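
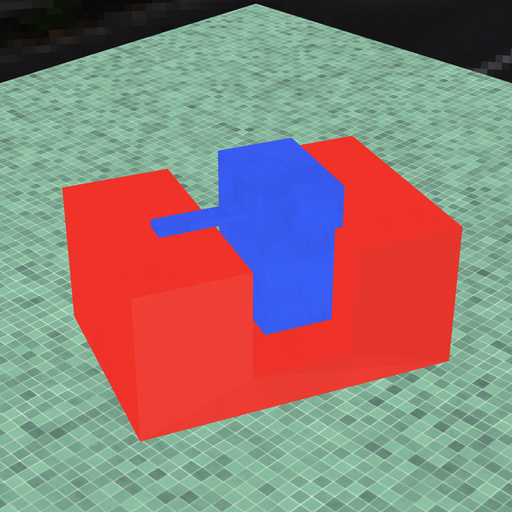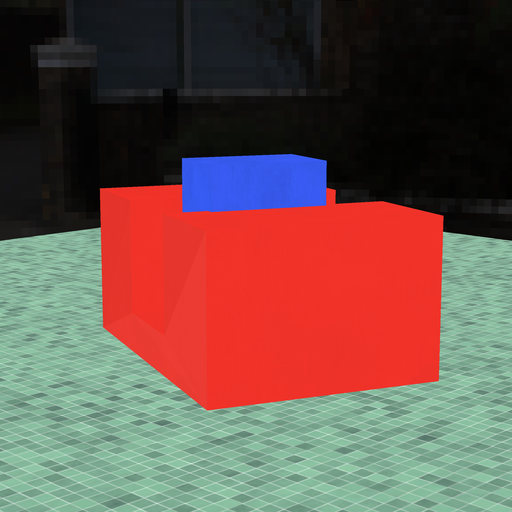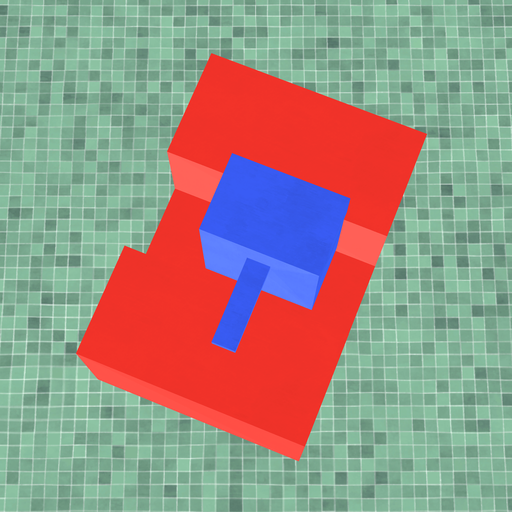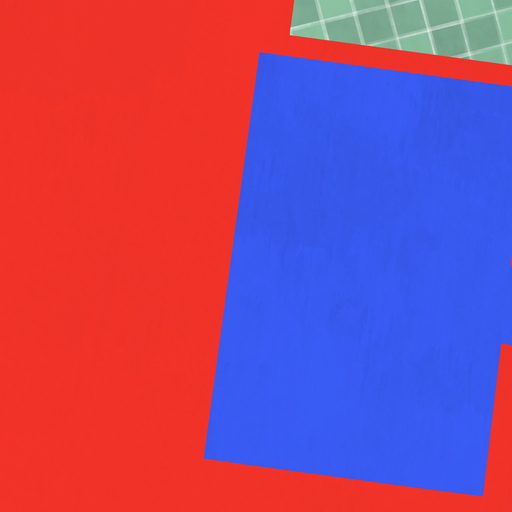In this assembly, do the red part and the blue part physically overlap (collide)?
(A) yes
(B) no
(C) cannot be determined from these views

(A) yes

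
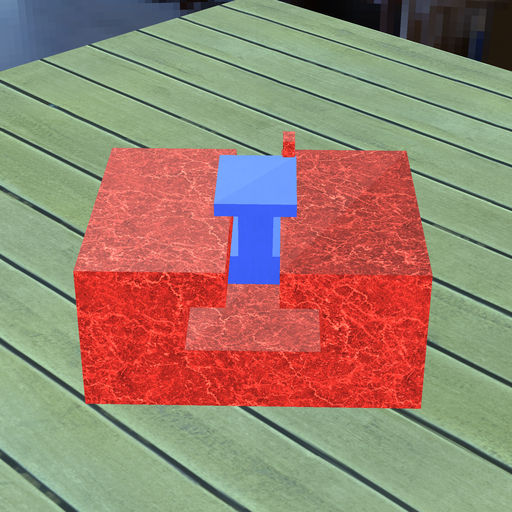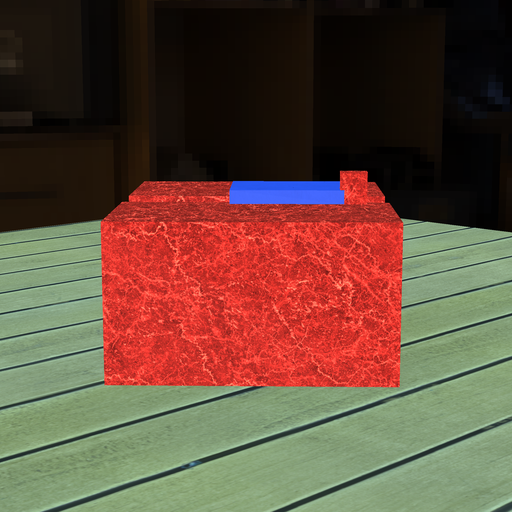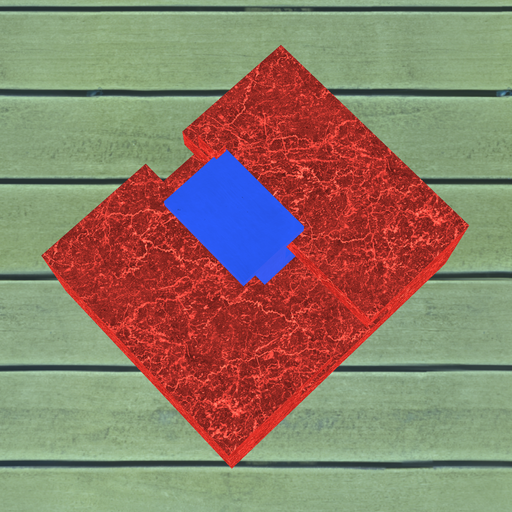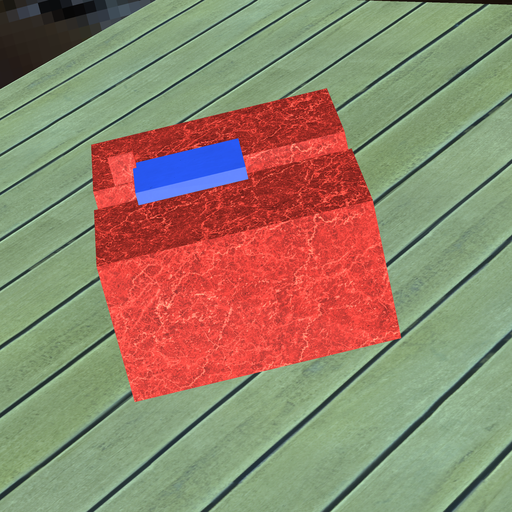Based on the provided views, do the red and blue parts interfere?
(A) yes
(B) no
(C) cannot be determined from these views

(A) yes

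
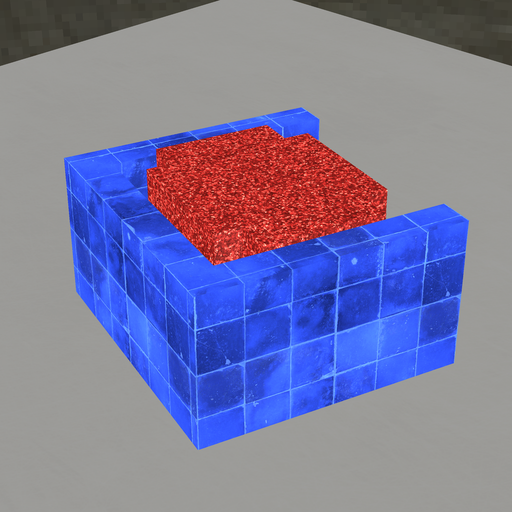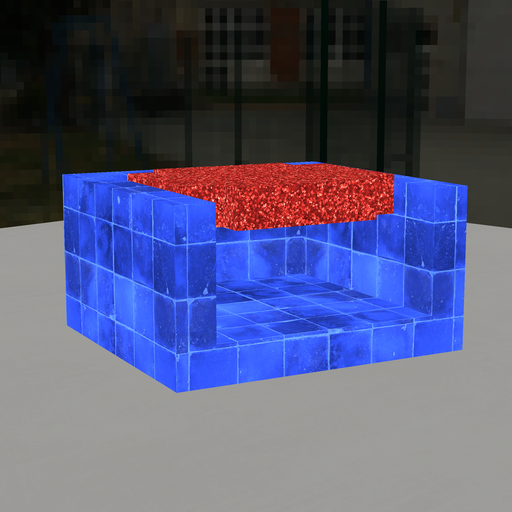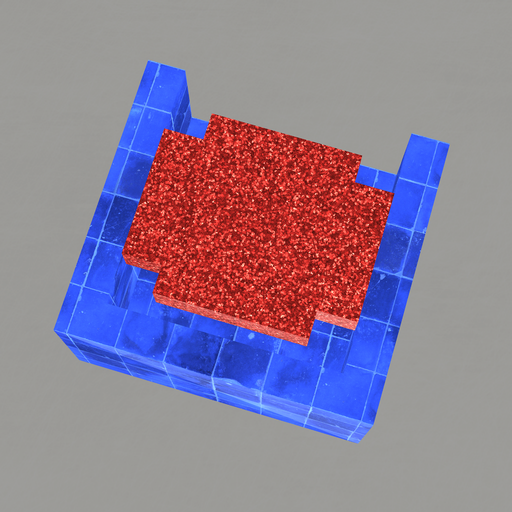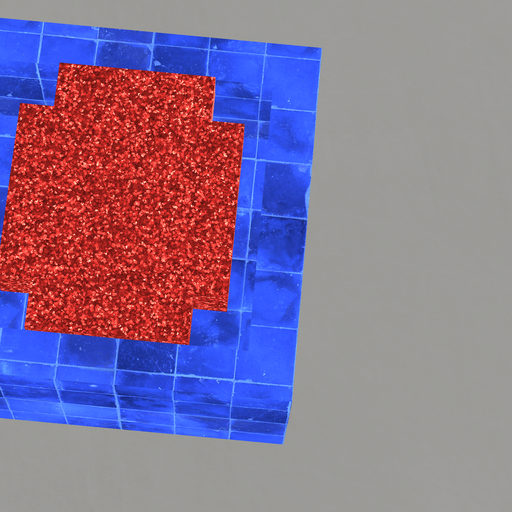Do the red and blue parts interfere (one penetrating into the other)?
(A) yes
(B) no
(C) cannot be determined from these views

(B) no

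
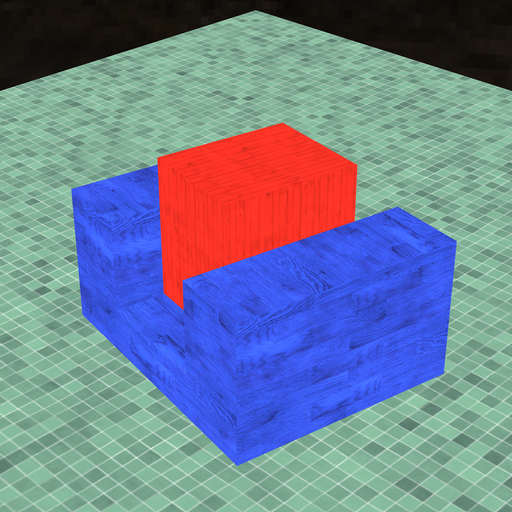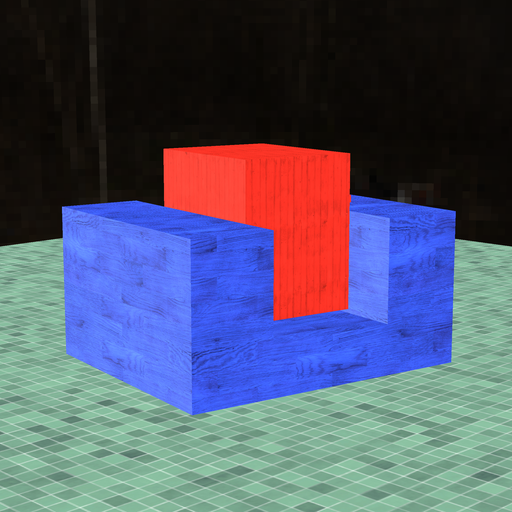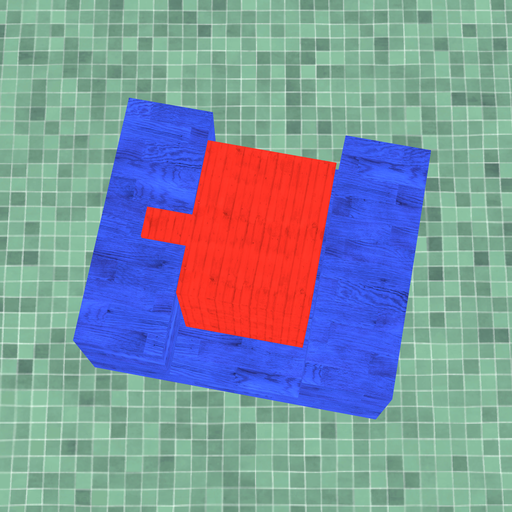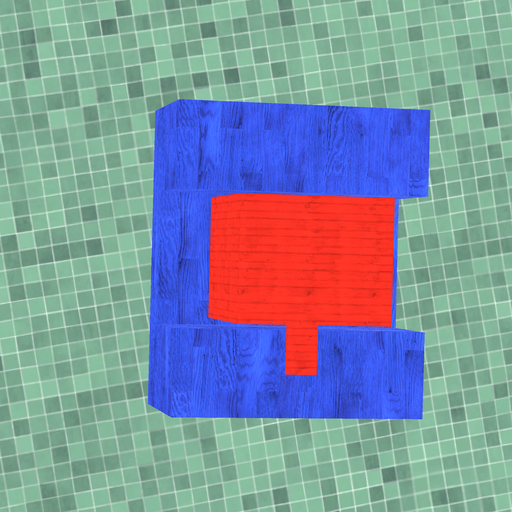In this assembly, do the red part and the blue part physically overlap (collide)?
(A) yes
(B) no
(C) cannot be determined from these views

(B) no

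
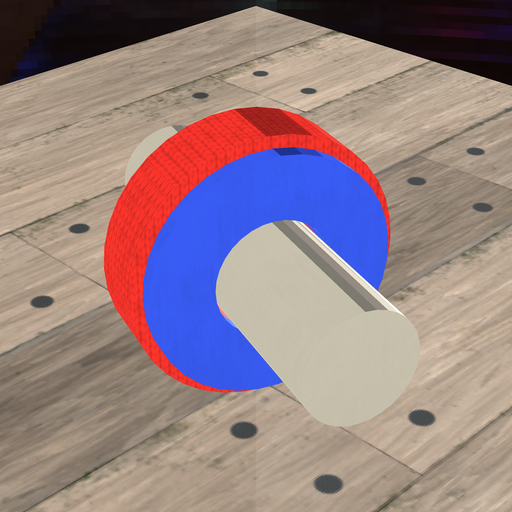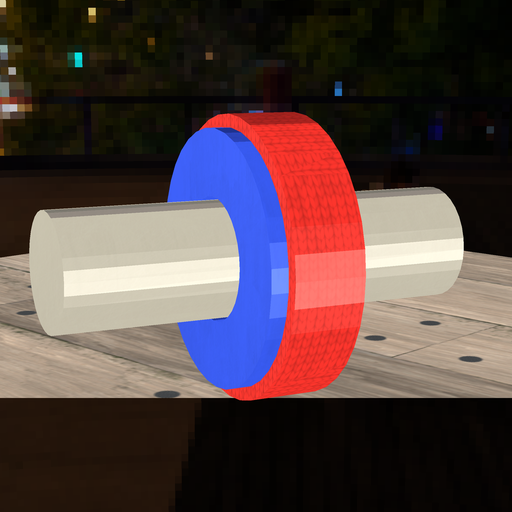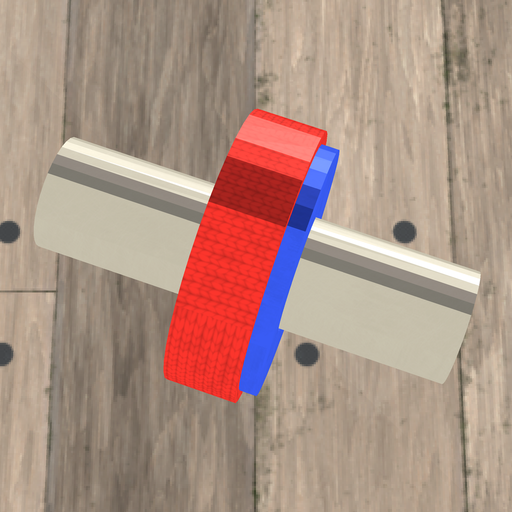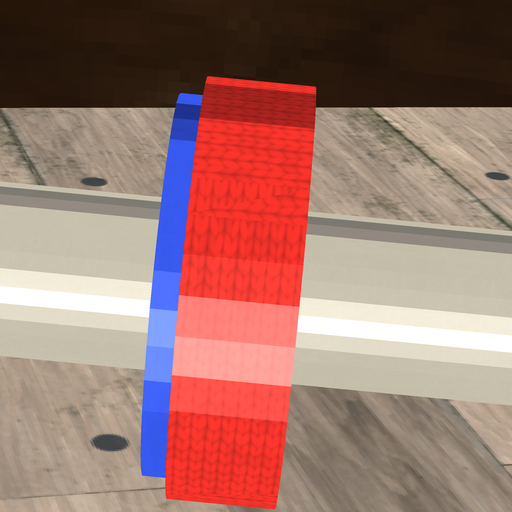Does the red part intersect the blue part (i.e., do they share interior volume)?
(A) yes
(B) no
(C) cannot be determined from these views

(A) yes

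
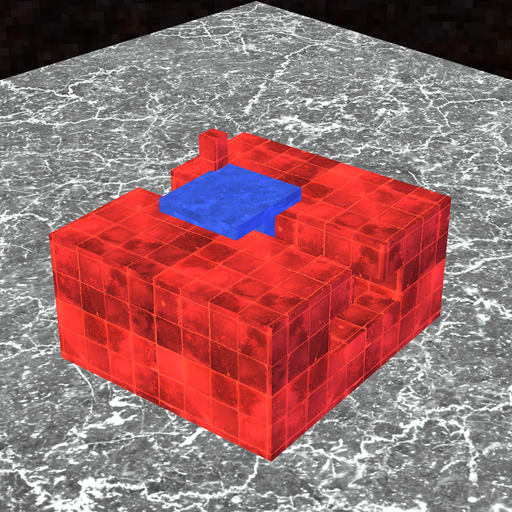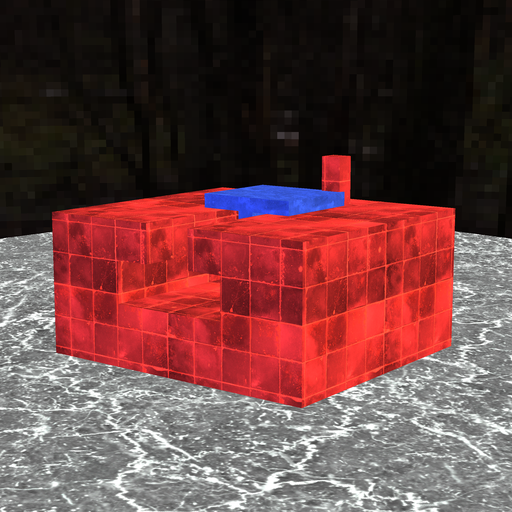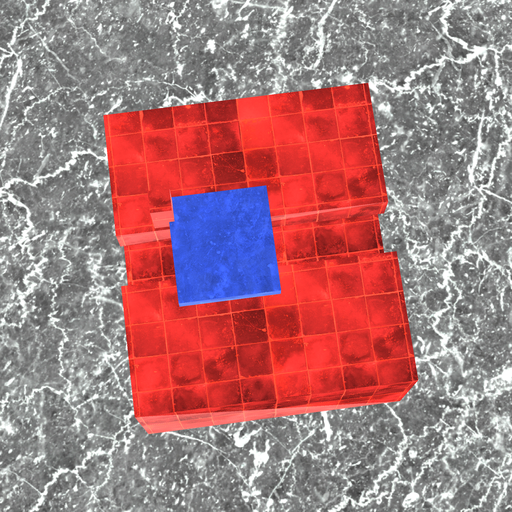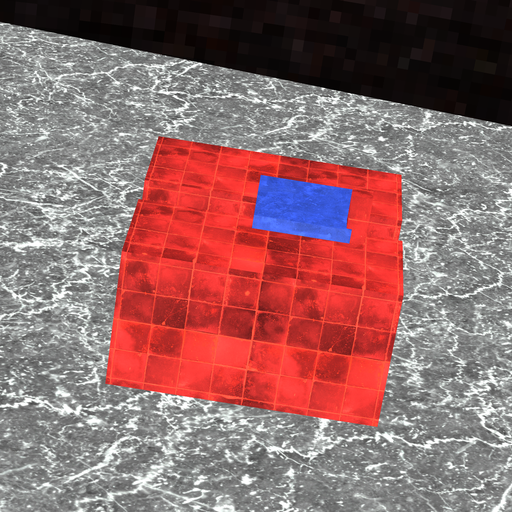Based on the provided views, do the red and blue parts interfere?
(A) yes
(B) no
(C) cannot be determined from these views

(A) yes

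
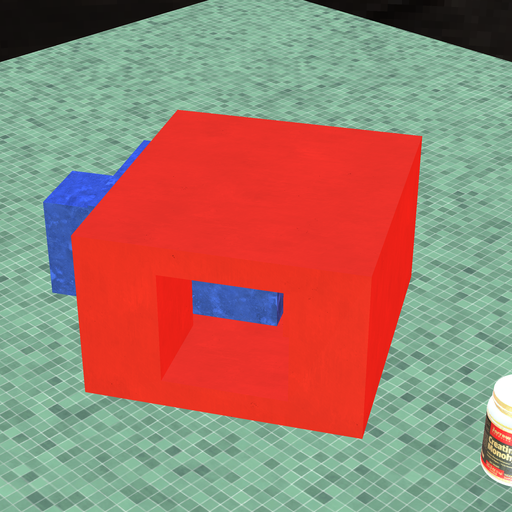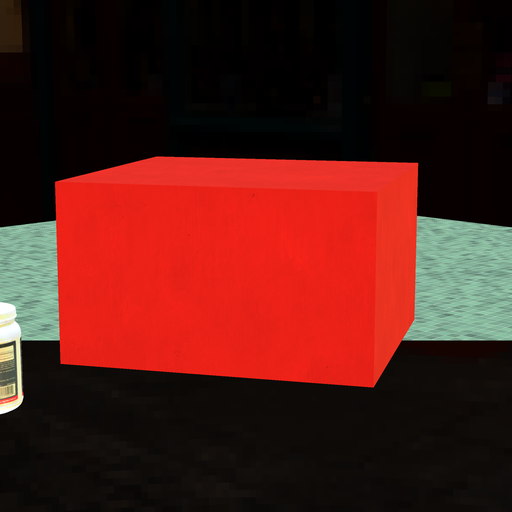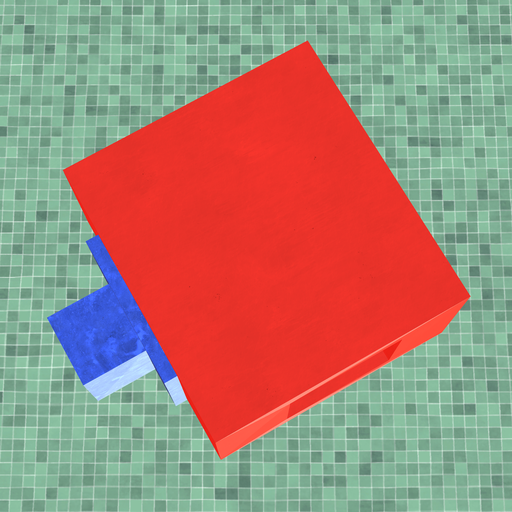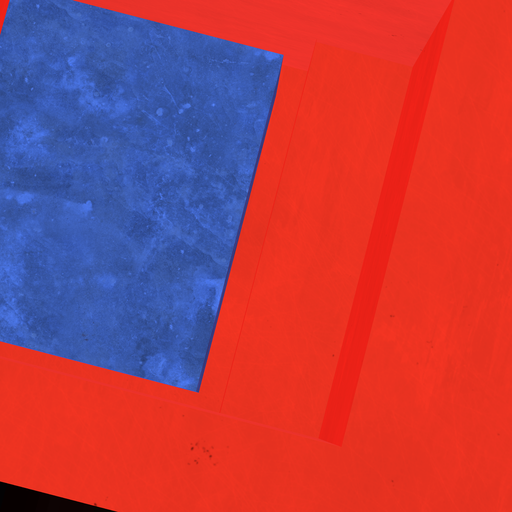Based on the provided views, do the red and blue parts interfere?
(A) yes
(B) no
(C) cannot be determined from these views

(B) no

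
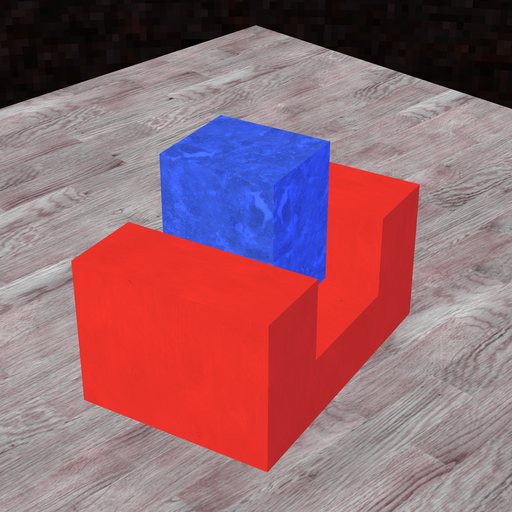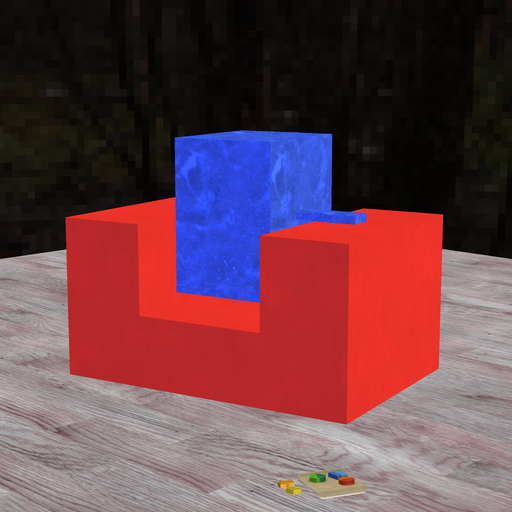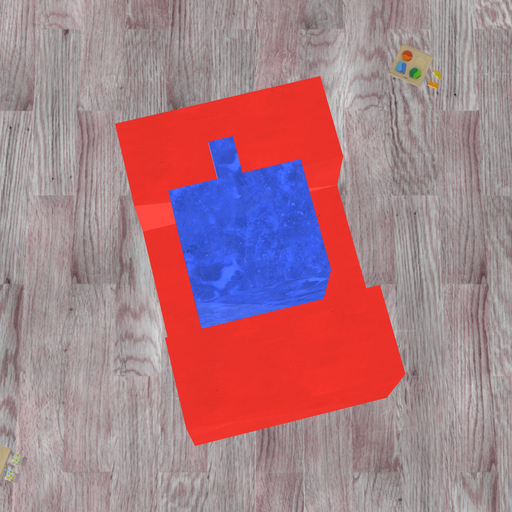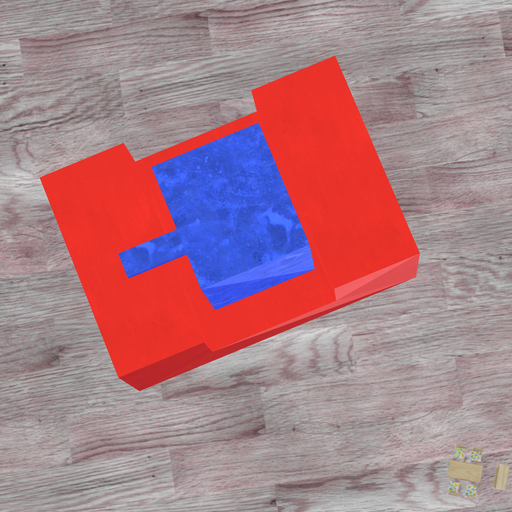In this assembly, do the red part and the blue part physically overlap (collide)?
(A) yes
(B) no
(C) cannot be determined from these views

(B) no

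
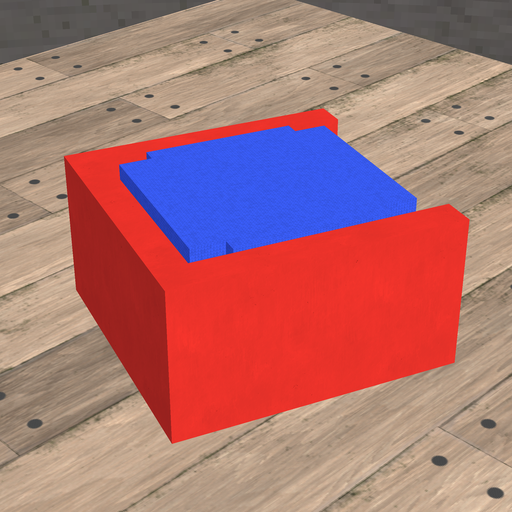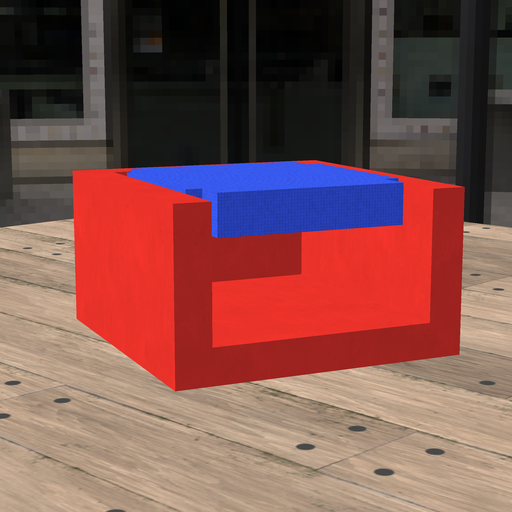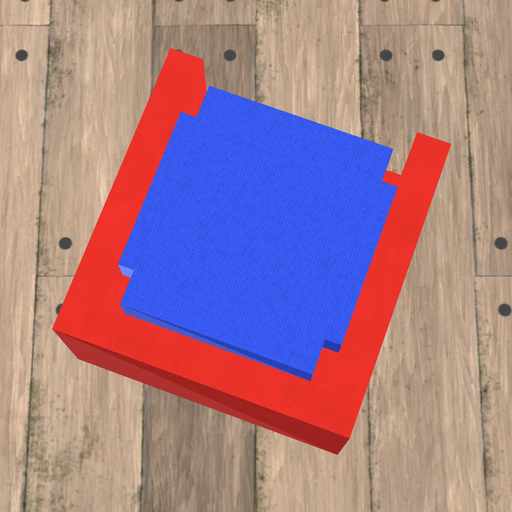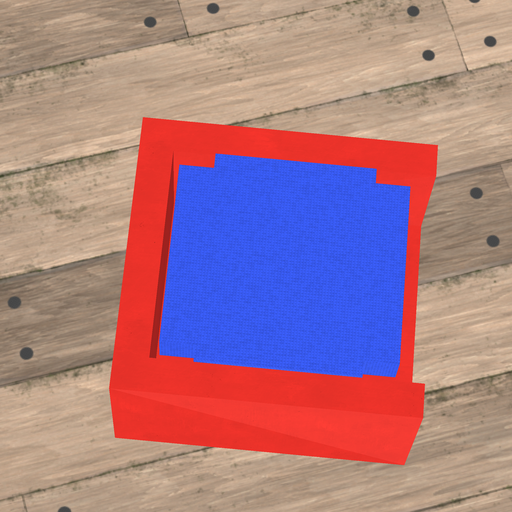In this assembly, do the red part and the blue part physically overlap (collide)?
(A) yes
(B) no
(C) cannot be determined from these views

(B) no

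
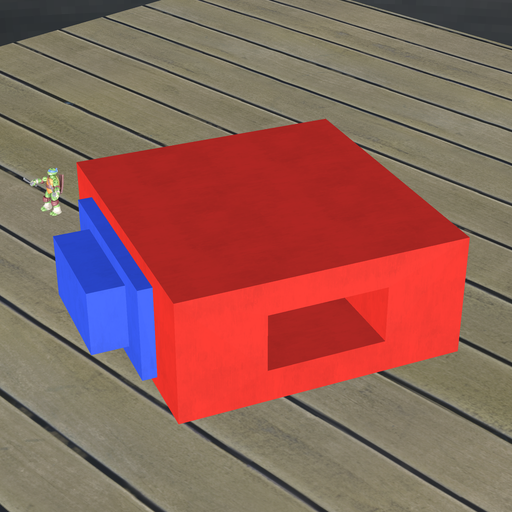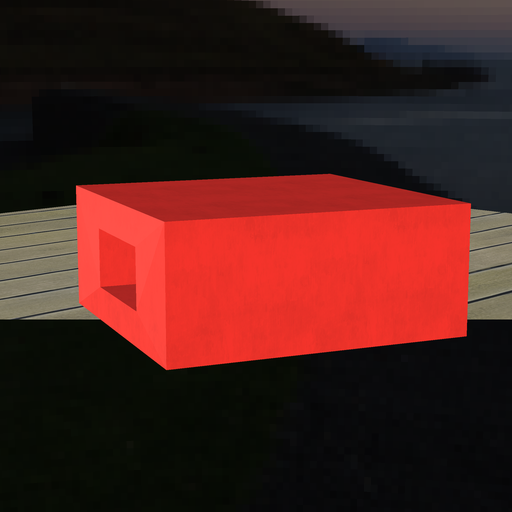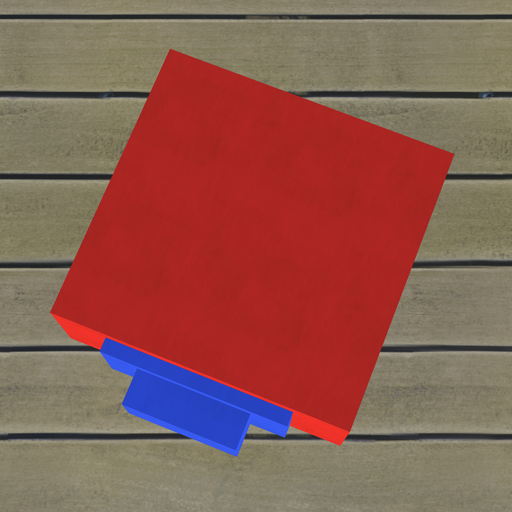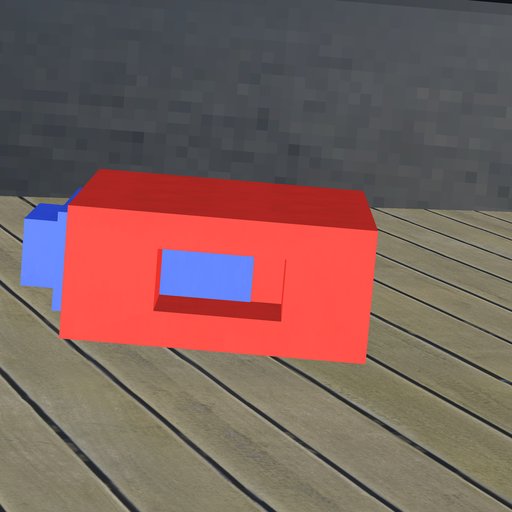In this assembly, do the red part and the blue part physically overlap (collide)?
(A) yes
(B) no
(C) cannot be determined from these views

(A) yes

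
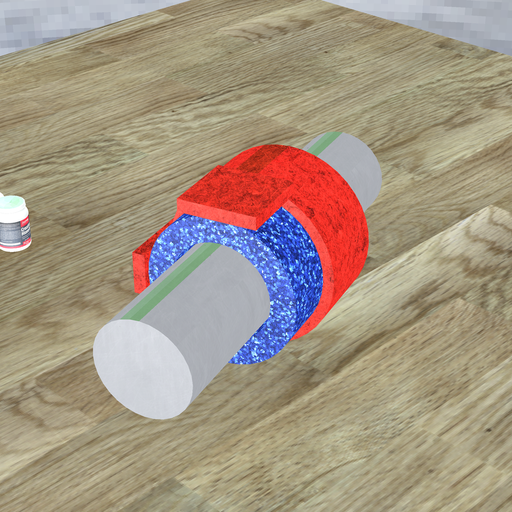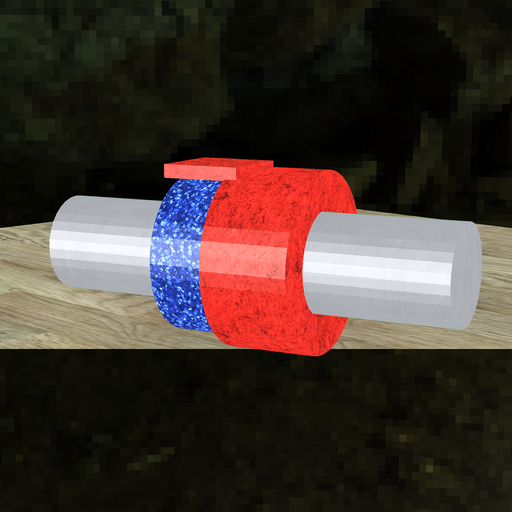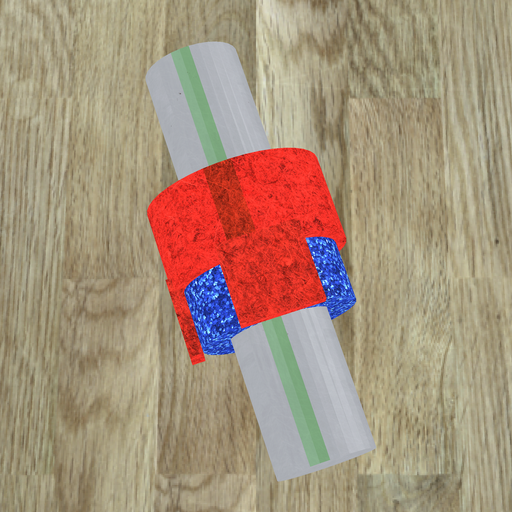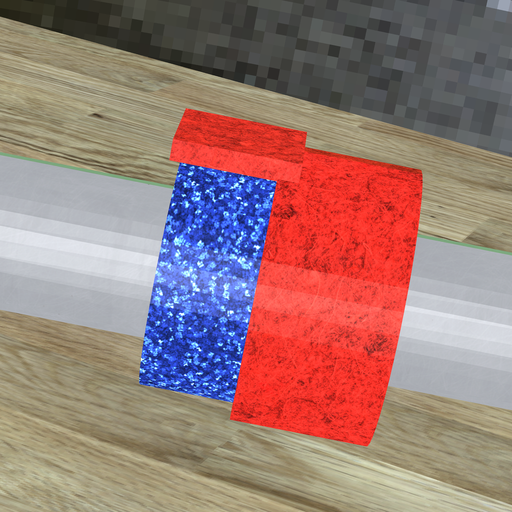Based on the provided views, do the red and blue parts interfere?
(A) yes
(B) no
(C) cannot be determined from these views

(A) yes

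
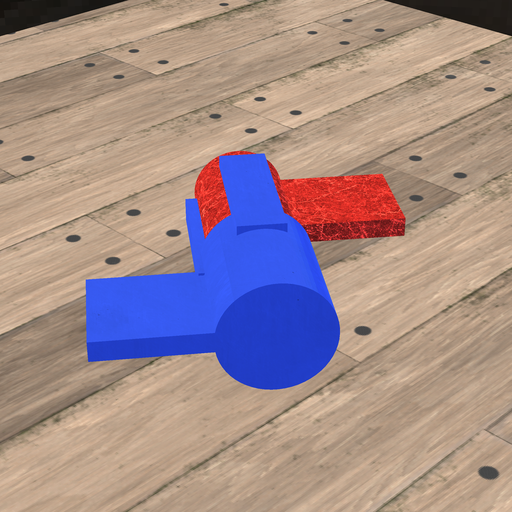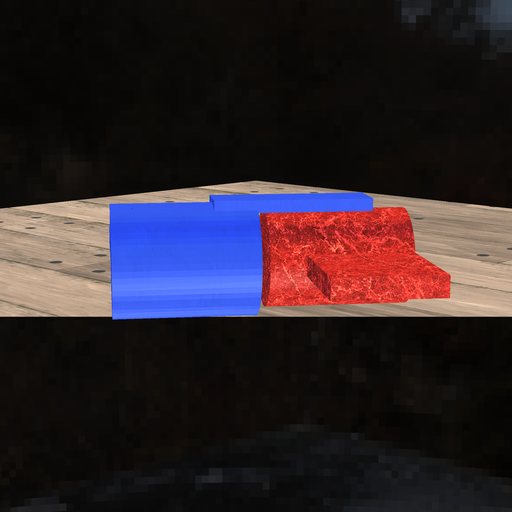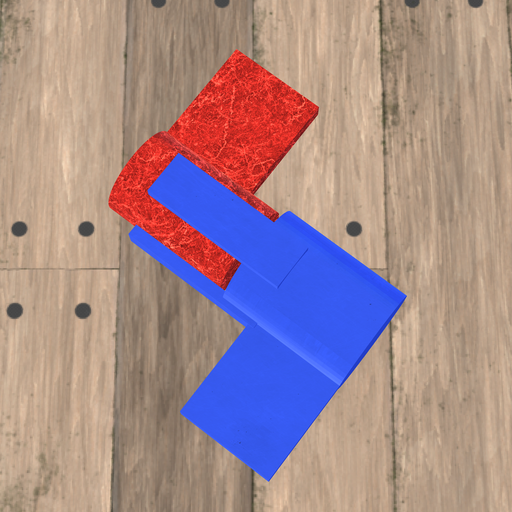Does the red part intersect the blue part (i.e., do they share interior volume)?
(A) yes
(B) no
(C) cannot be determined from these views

(B) no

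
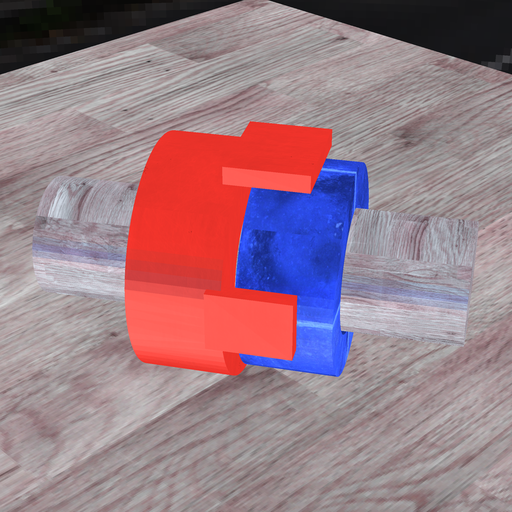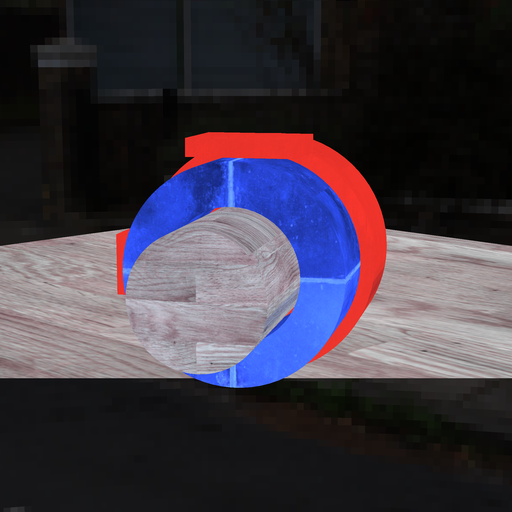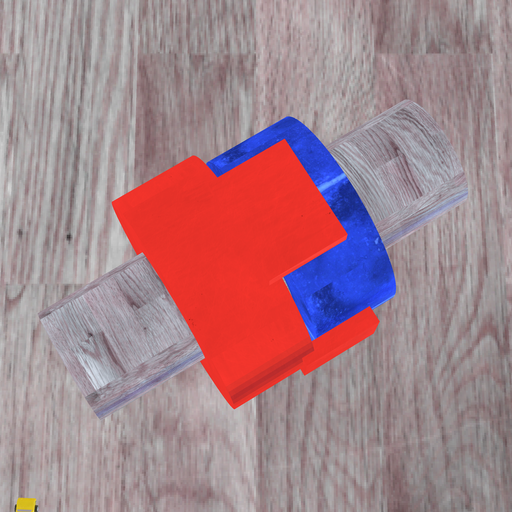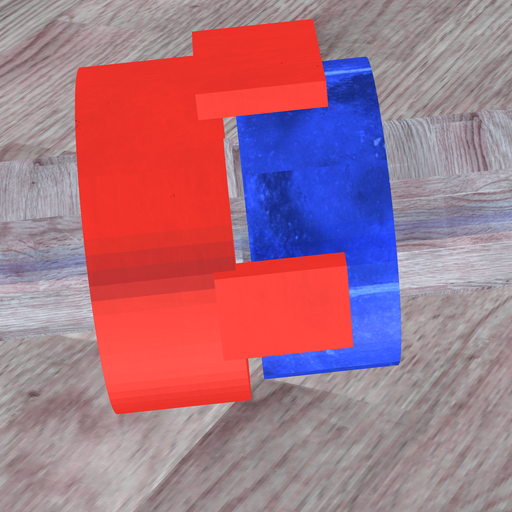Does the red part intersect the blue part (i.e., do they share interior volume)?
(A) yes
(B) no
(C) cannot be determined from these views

(B) no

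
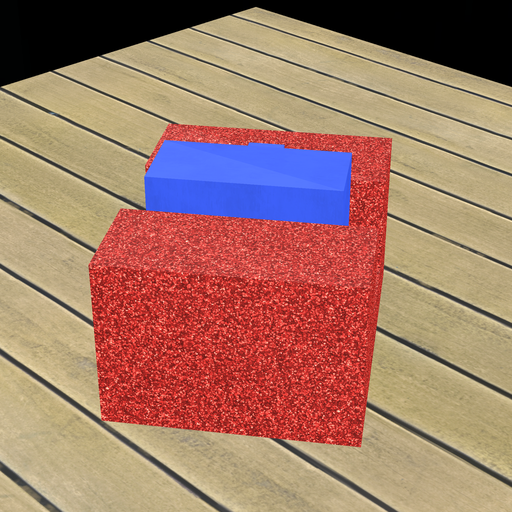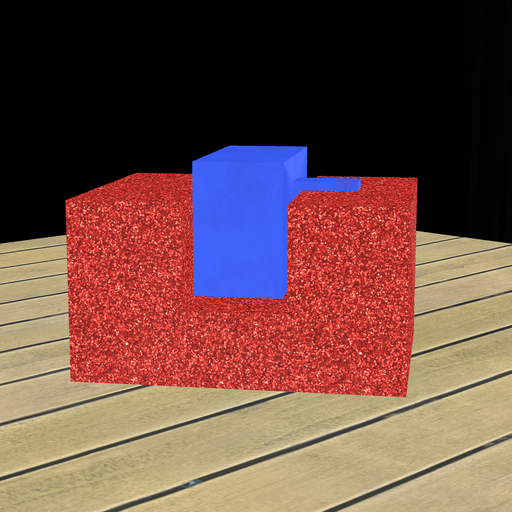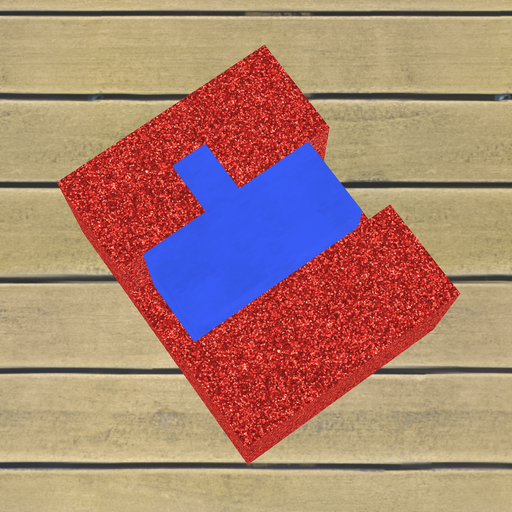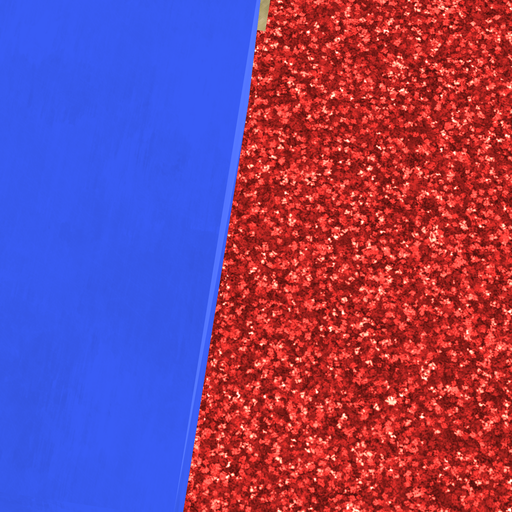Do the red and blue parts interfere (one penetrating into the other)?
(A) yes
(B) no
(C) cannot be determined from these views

(B) no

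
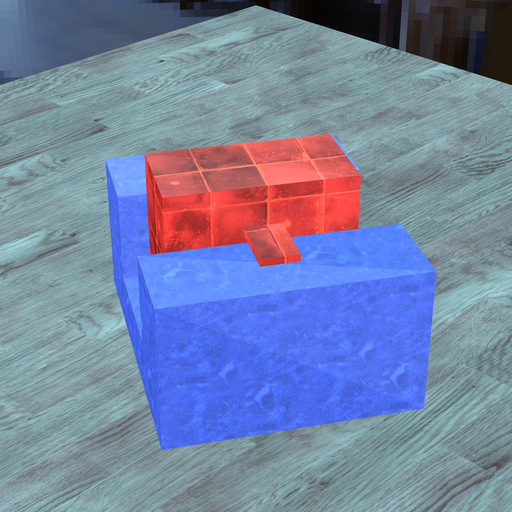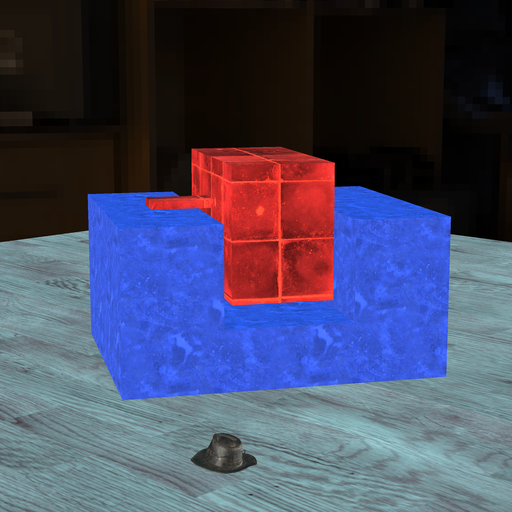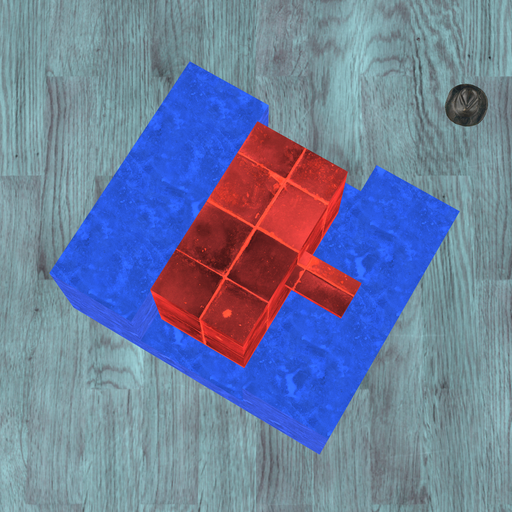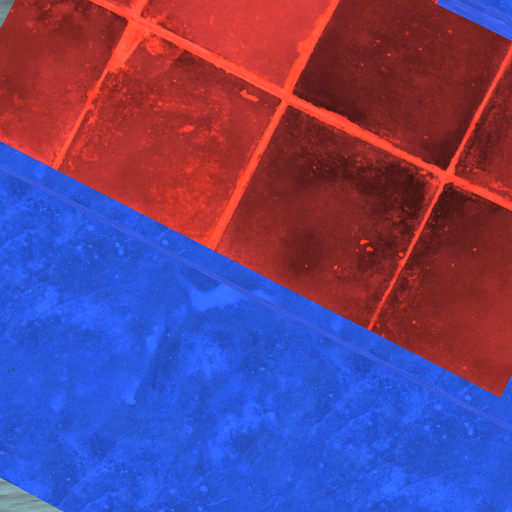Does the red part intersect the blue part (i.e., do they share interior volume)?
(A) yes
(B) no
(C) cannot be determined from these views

(B) no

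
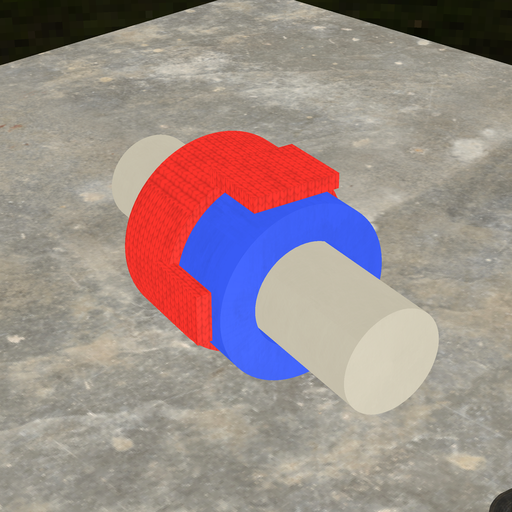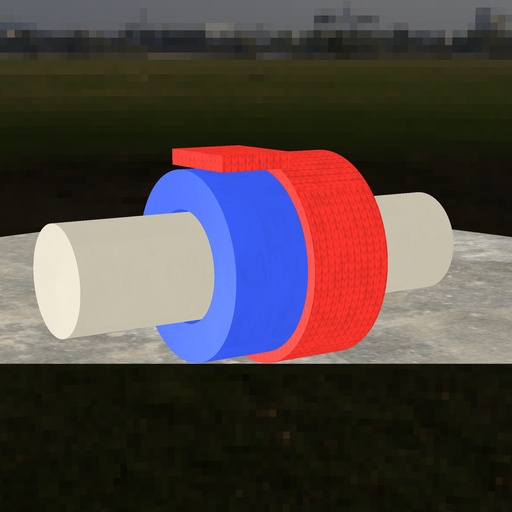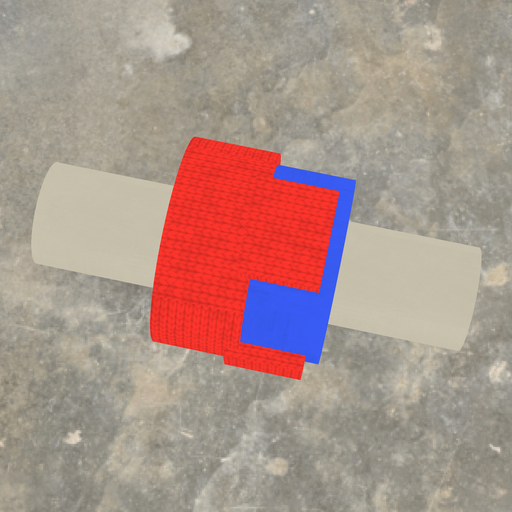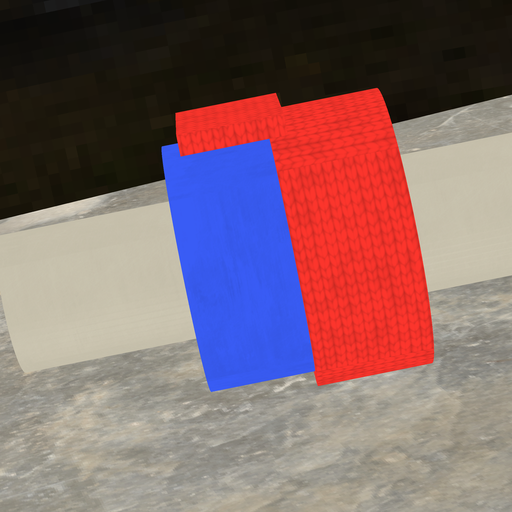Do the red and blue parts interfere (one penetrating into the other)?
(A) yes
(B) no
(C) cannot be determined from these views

(A) yes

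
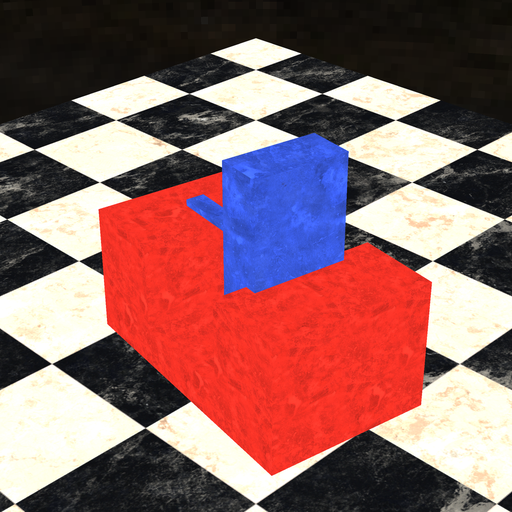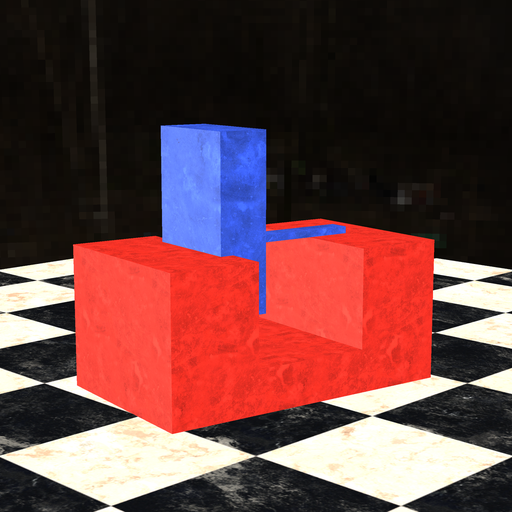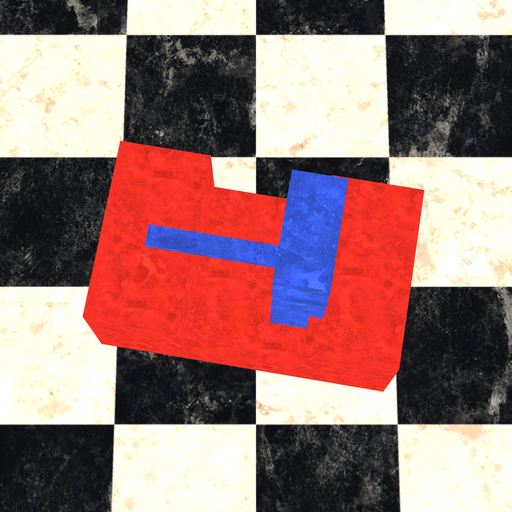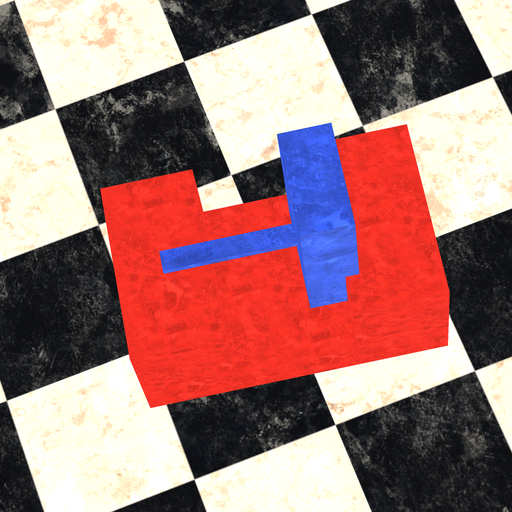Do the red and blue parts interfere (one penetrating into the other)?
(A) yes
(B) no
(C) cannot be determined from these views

(A) yes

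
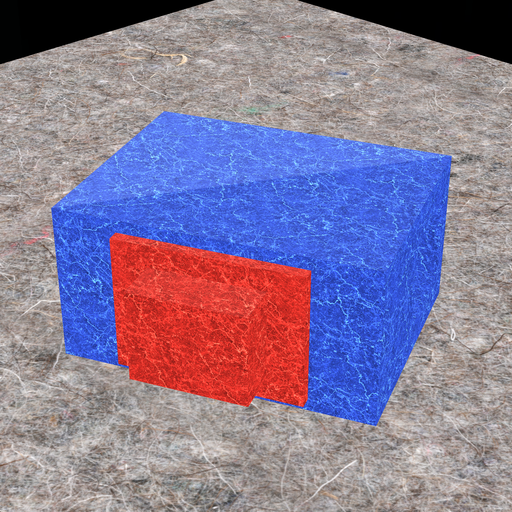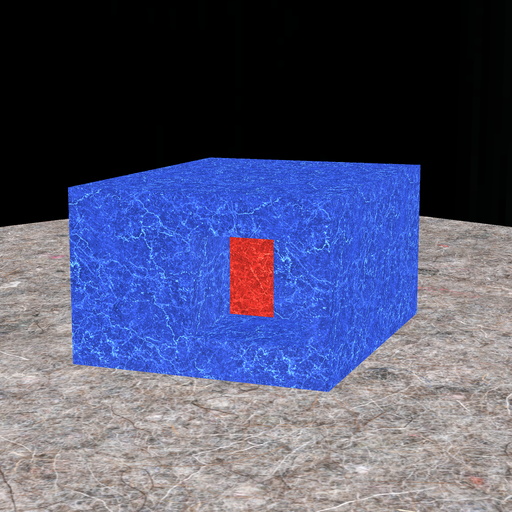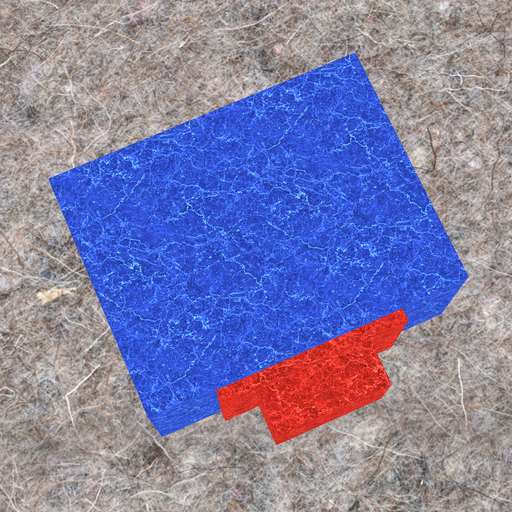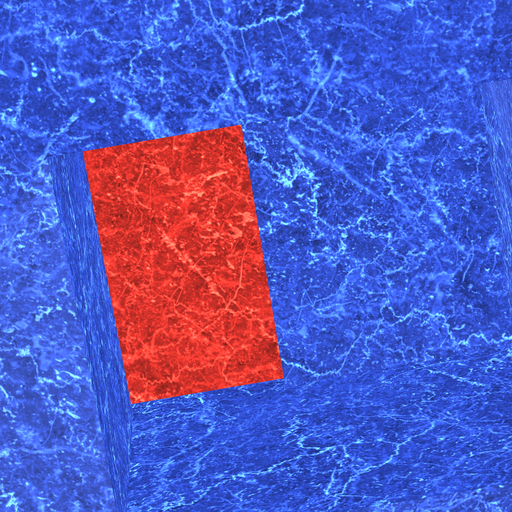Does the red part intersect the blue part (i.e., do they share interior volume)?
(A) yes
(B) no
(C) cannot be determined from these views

(A) yes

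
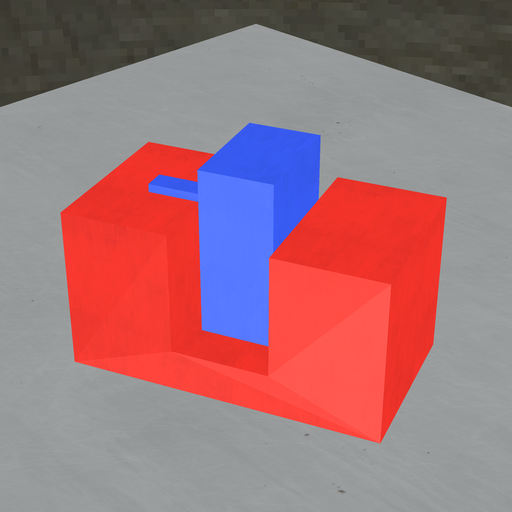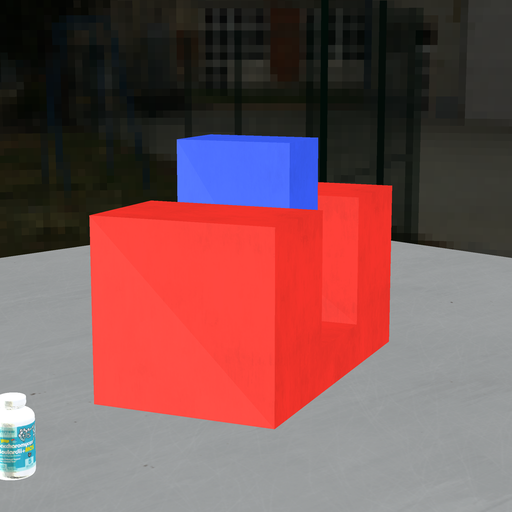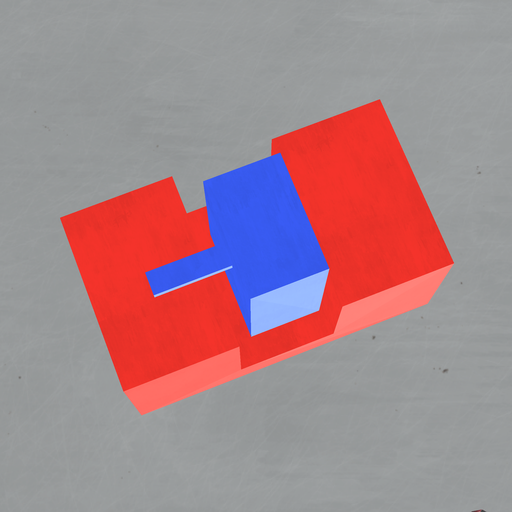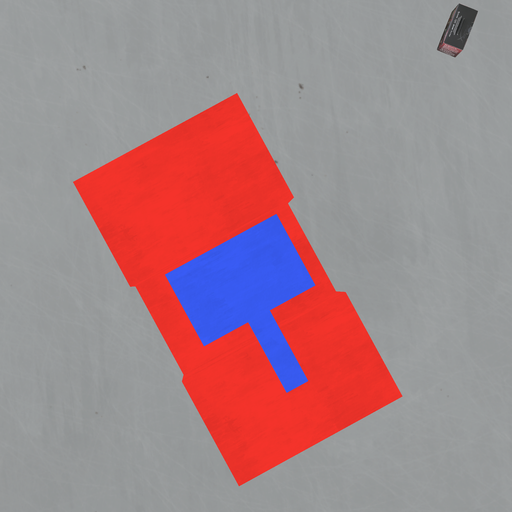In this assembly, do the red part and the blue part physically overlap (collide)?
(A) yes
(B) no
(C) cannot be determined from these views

(B) no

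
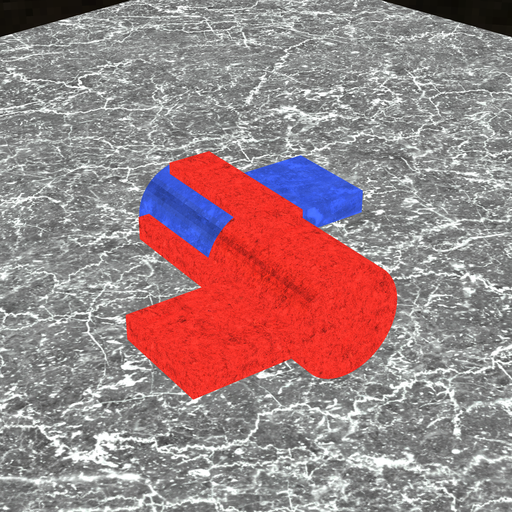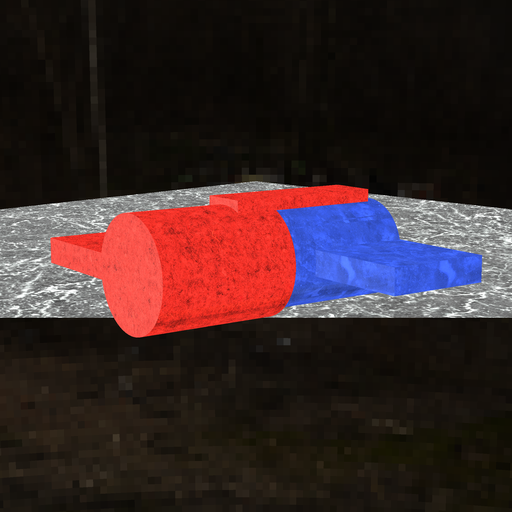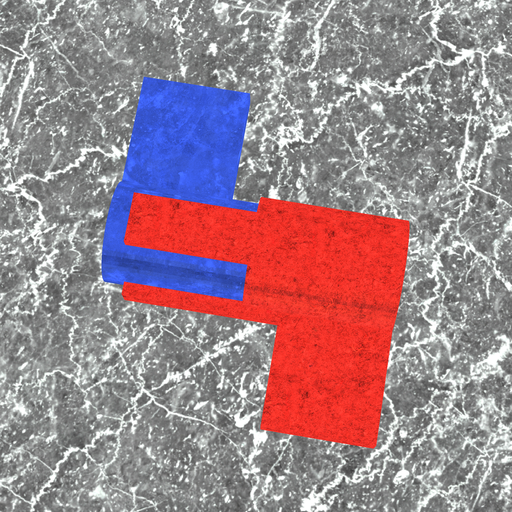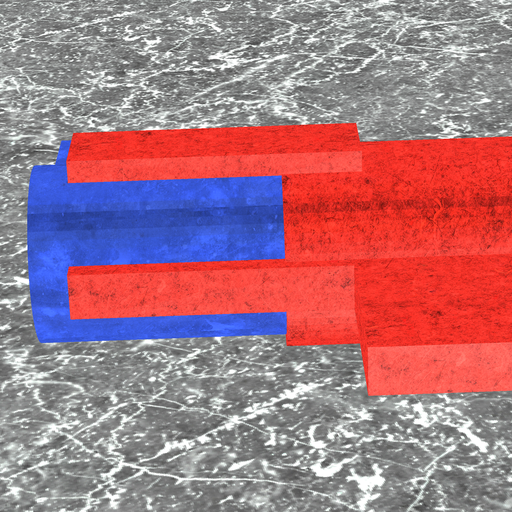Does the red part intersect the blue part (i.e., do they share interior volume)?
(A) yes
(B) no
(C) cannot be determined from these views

(A) yes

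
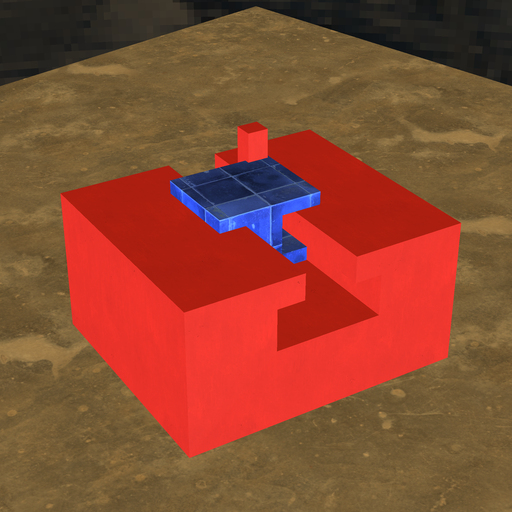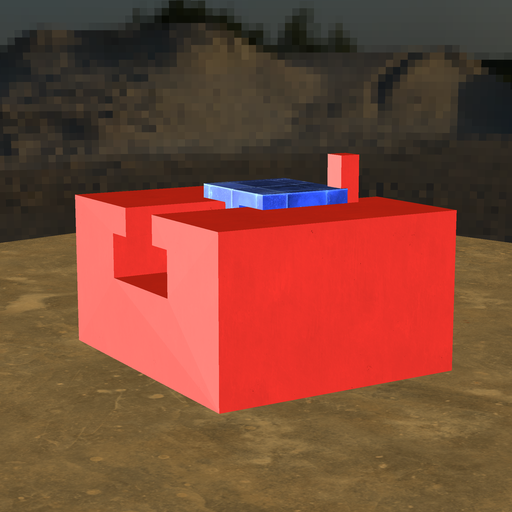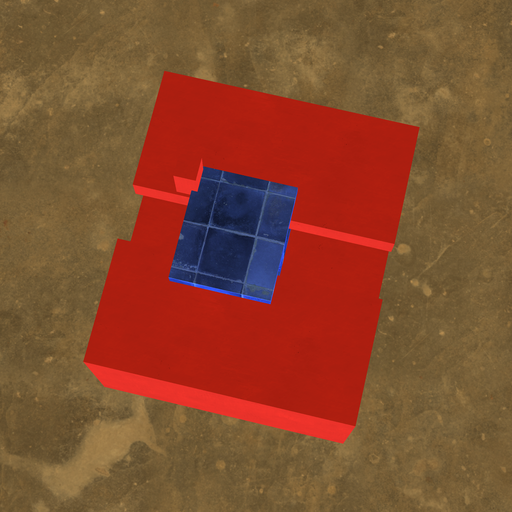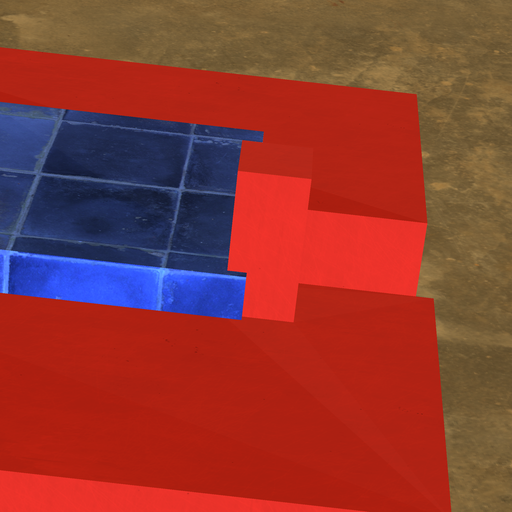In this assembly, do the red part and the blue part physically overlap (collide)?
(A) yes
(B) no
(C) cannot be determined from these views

(A) yes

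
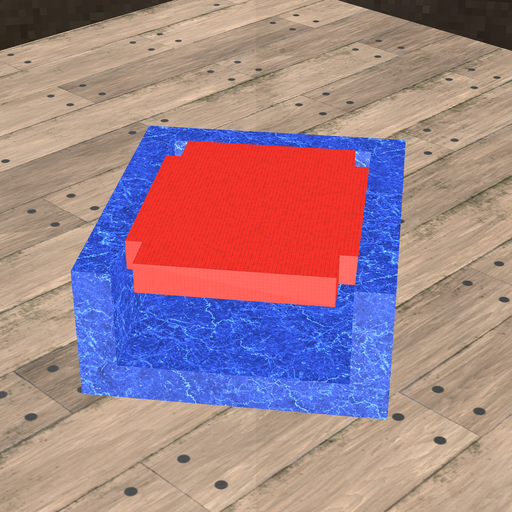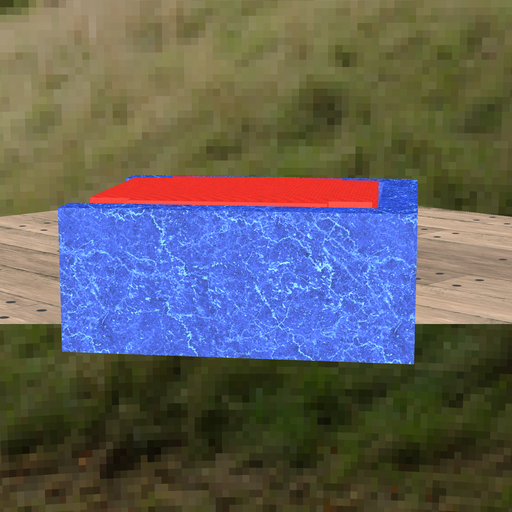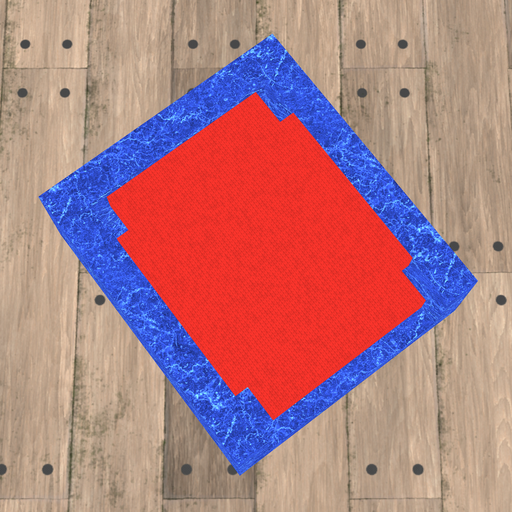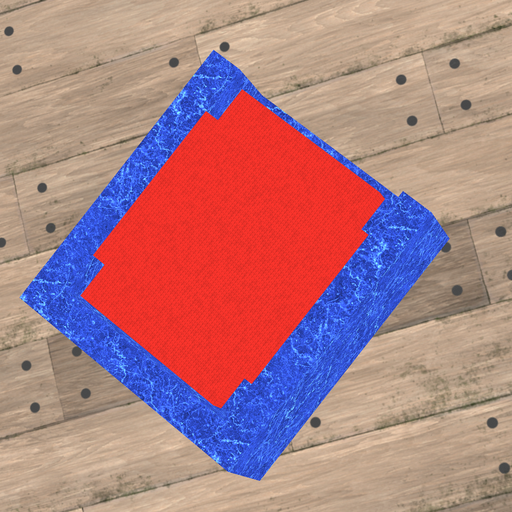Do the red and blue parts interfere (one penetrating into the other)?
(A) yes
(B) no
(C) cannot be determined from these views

(B) no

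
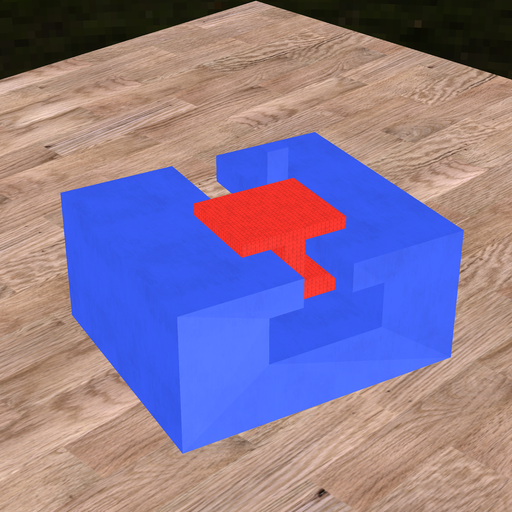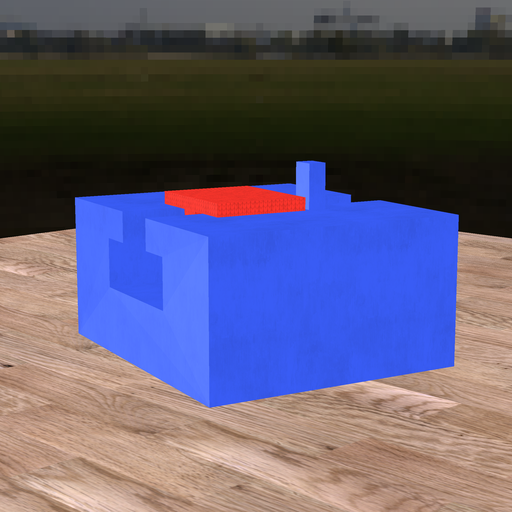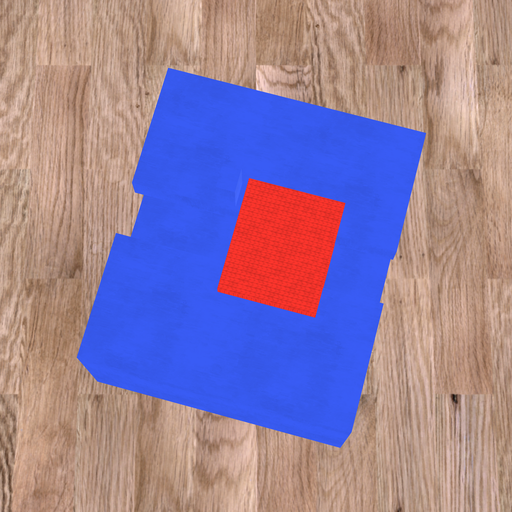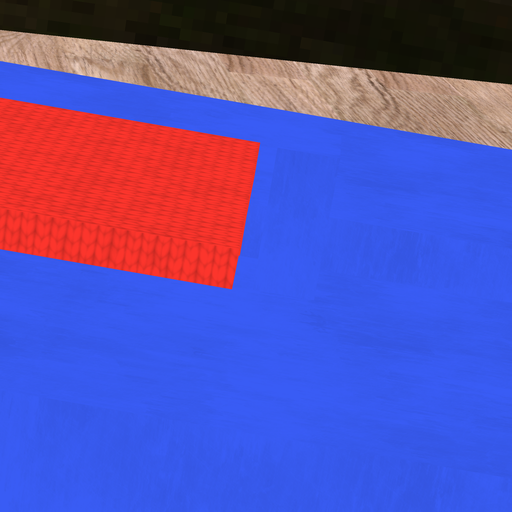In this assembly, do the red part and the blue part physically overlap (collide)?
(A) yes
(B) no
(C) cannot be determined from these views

(B) no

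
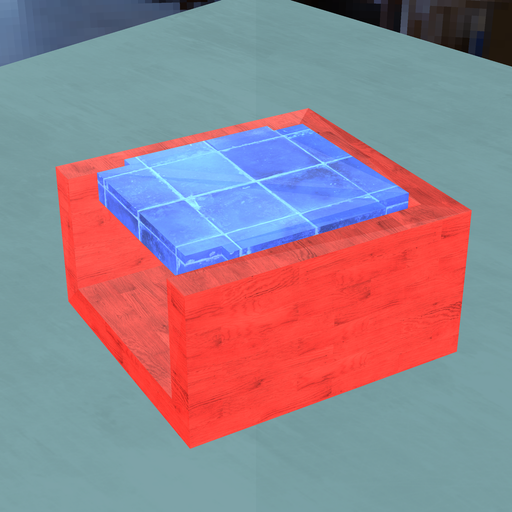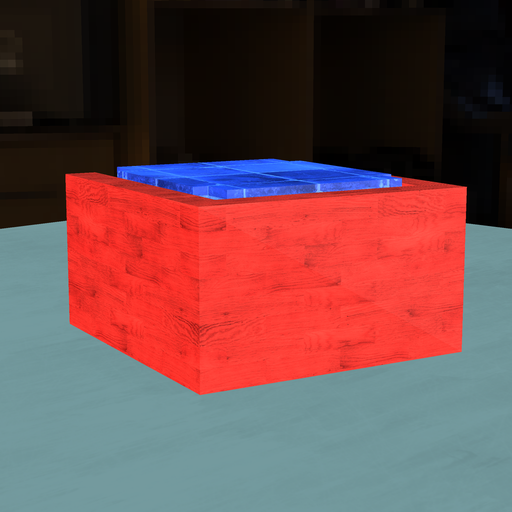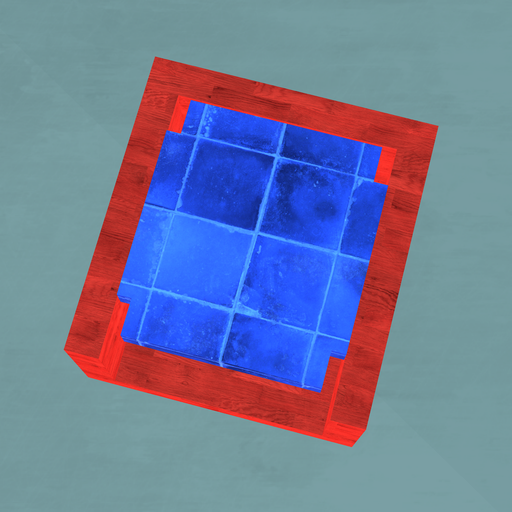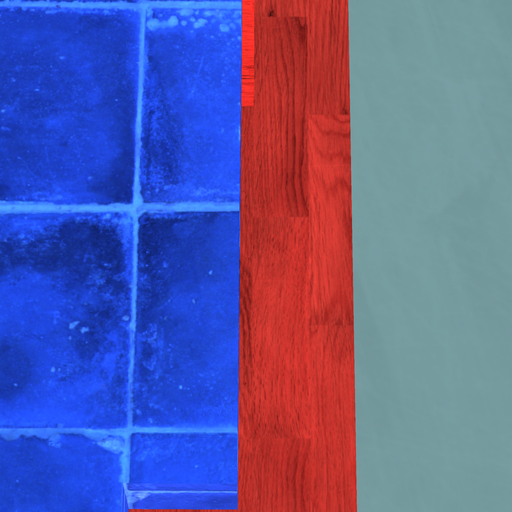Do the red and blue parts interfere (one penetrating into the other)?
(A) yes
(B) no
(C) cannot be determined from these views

(B) no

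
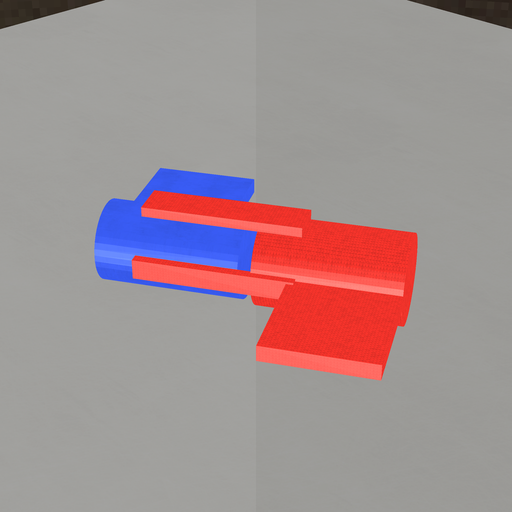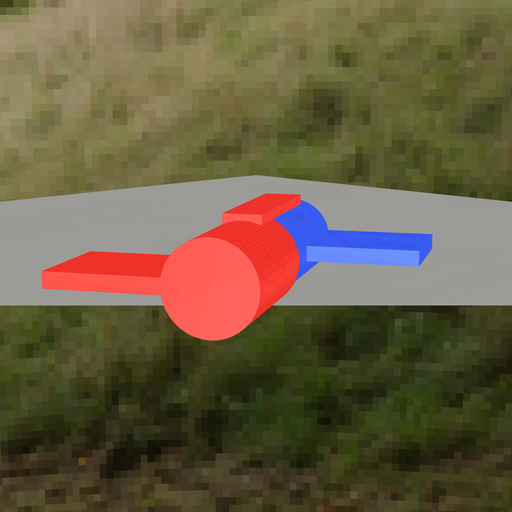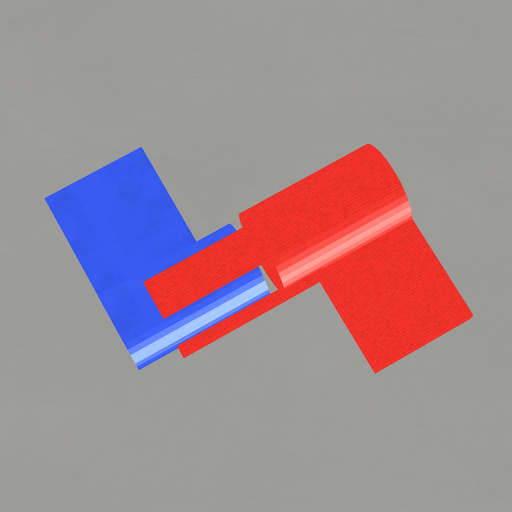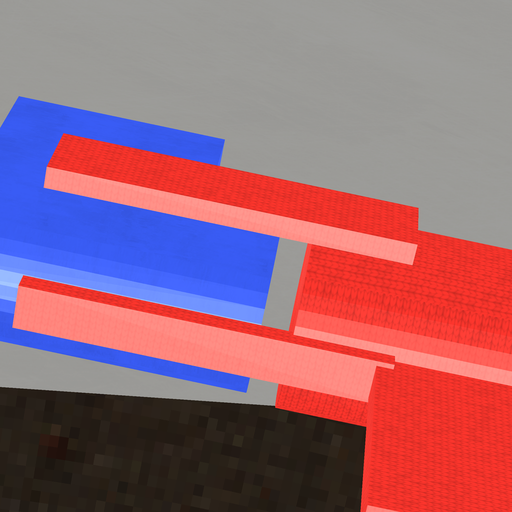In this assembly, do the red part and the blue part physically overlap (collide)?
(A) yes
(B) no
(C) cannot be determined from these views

(B) no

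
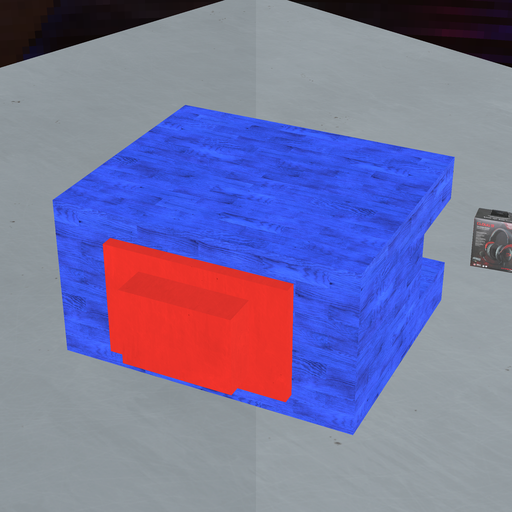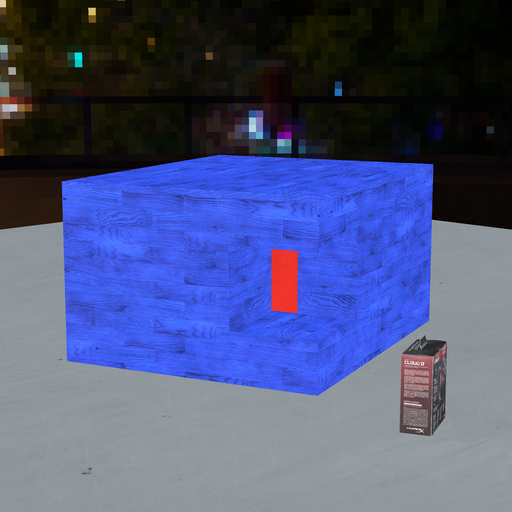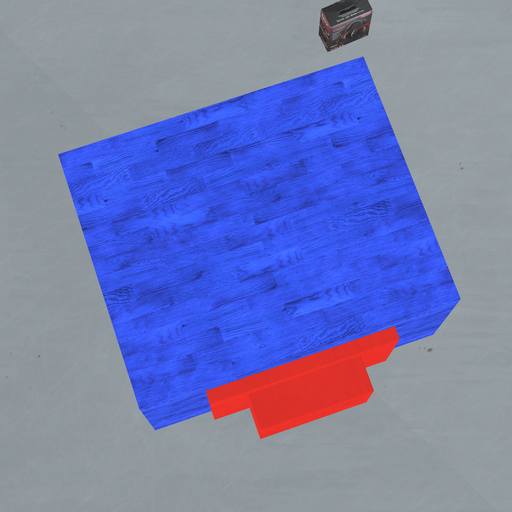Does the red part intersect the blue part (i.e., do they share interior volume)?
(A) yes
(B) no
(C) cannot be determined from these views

(C) cannot be determined from these views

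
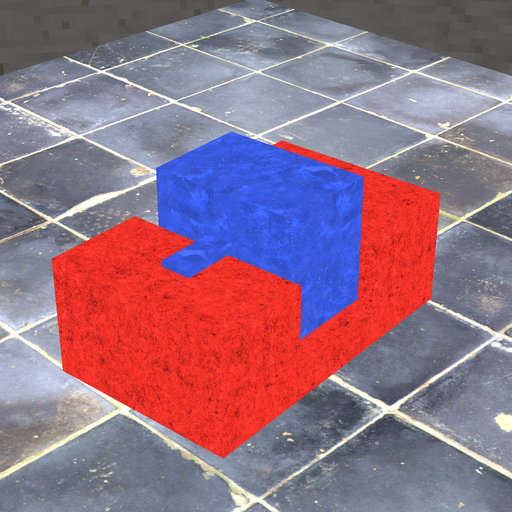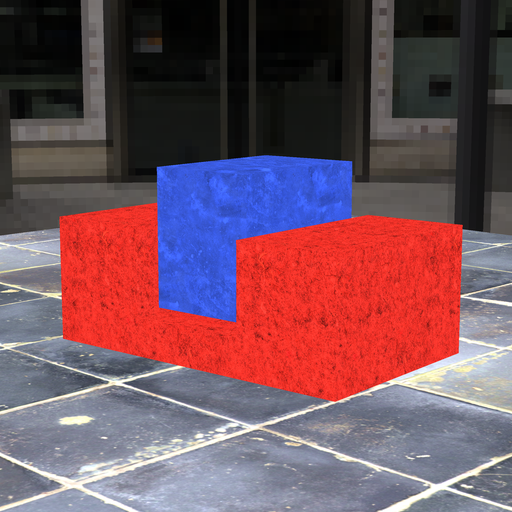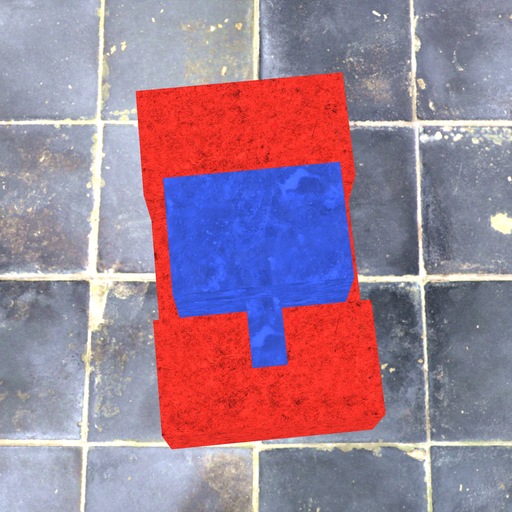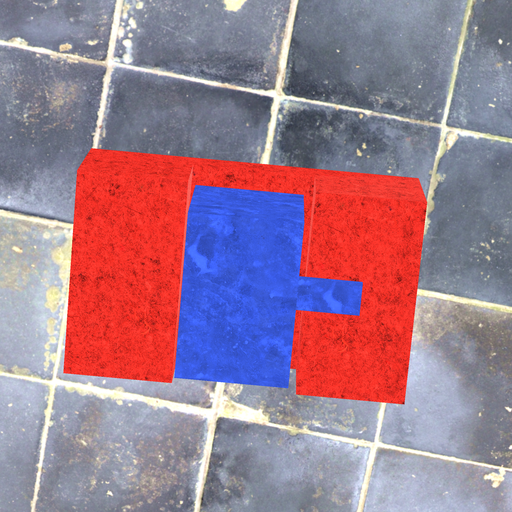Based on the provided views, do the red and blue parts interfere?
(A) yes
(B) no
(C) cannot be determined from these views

(B) no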